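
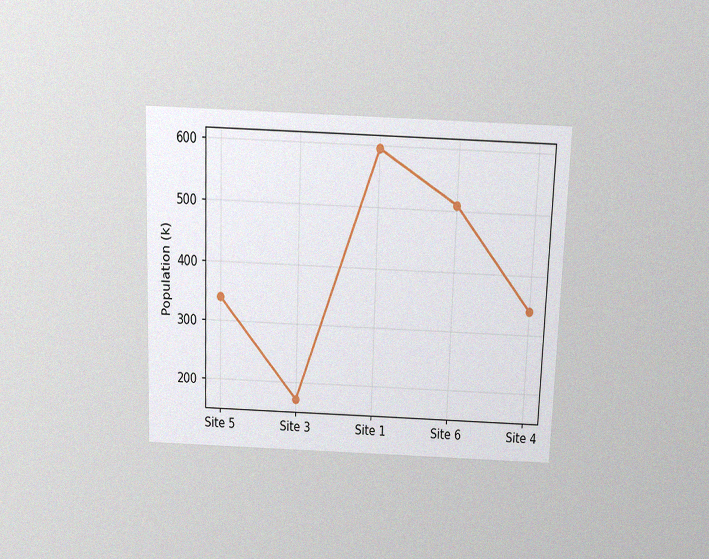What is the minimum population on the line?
The chart is tilted about 2° clockwise and viewed slightly from above, with some photo noise. The lowest point is at Site 3, and reading across to the y-axis gives 170k.

170k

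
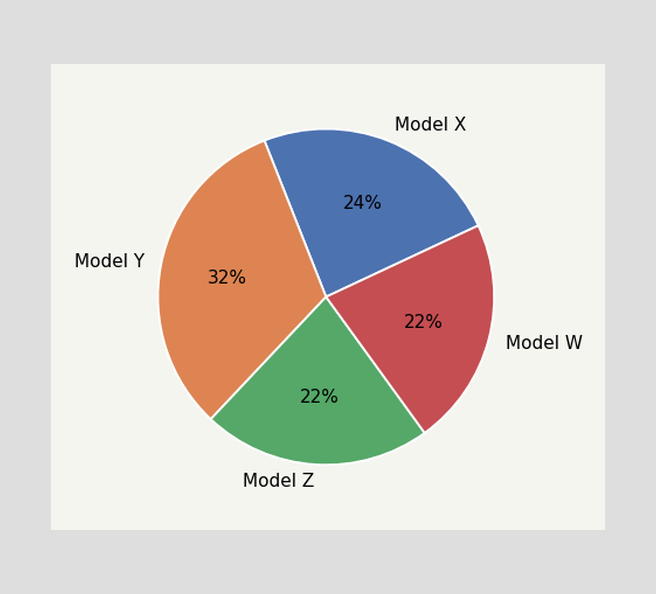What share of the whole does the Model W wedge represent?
The Model W slice takes up 22% of the pie.

22%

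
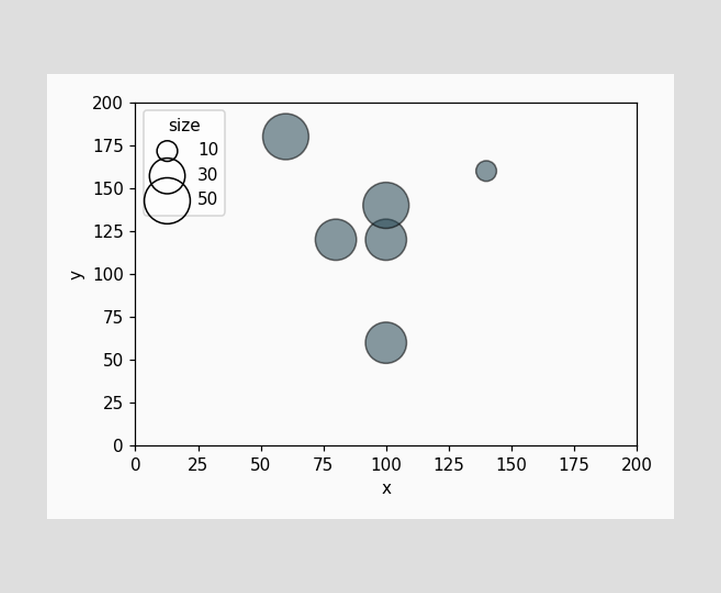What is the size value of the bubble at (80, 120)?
40

Matching the bubble at (80, 120) against the size legend gives 40.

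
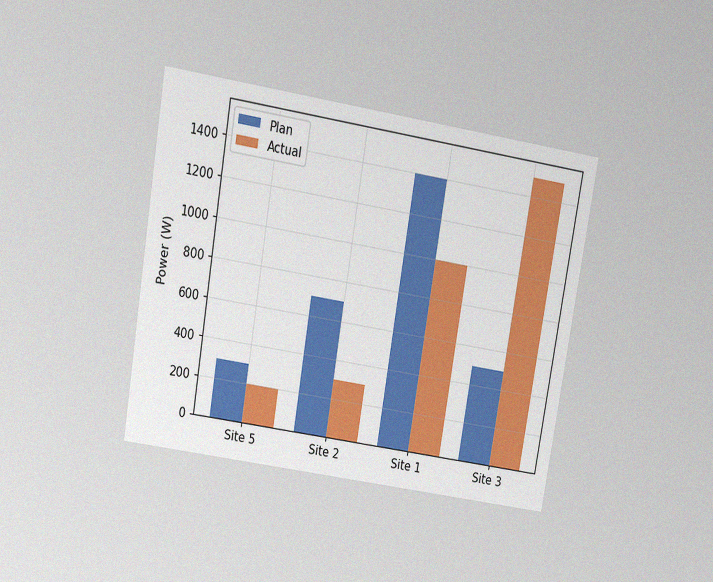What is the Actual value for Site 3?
1500W

The chart is tilted about 9° clockwise and viewed slightly from above, with some photo noise. The Actual bar at Site 3 reaches 1500W on the y-axis.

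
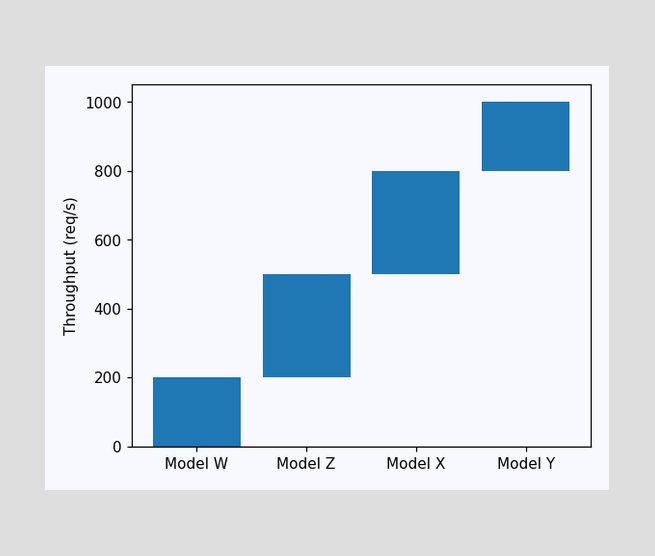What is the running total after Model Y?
After Model Y the running total reaches 1000req/s.

1000req/s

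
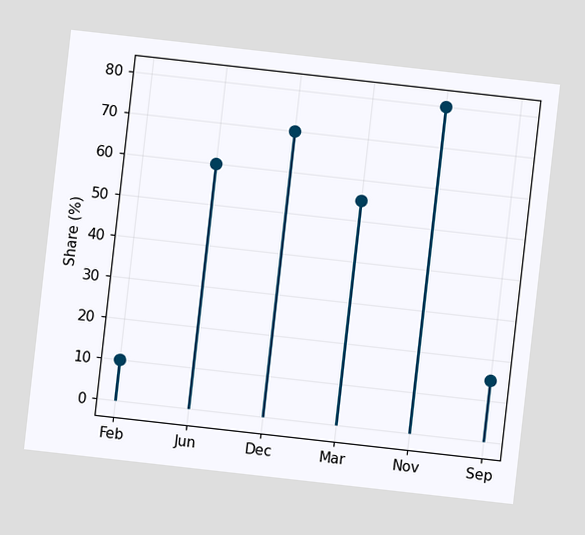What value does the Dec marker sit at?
70%

The chart is tilted about 6° clockwise. The Dec marker sits at 70%.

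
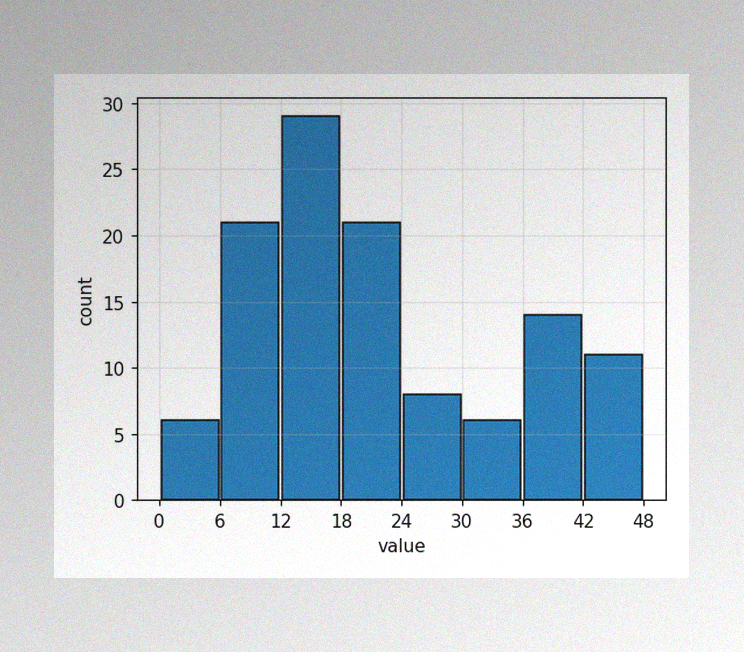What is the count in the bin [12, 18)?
The image has some photo noise and uneven lighting. The [12, 18) bin has height 29.

29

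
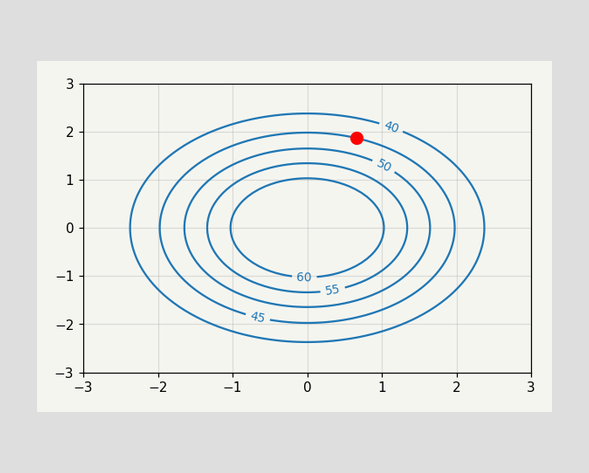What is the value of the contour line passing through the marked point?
45

The marked point sits on the contour labelled 45.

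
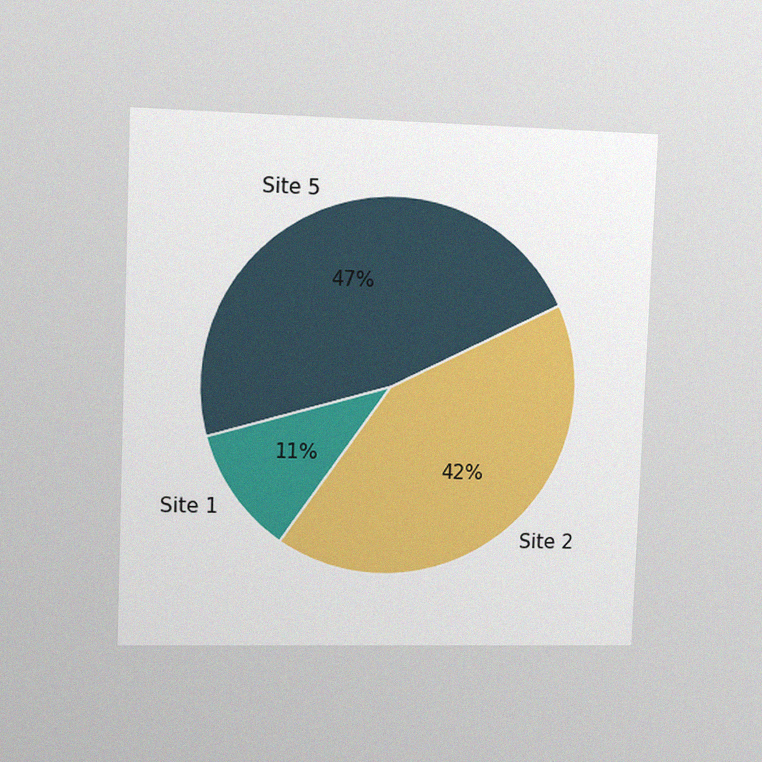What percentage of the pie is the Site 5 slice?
The chart is tilted about 2° clockwise and viewed slightly from the left, with some photo noise. The Site 5 slice takes up 47% of the pie.

47%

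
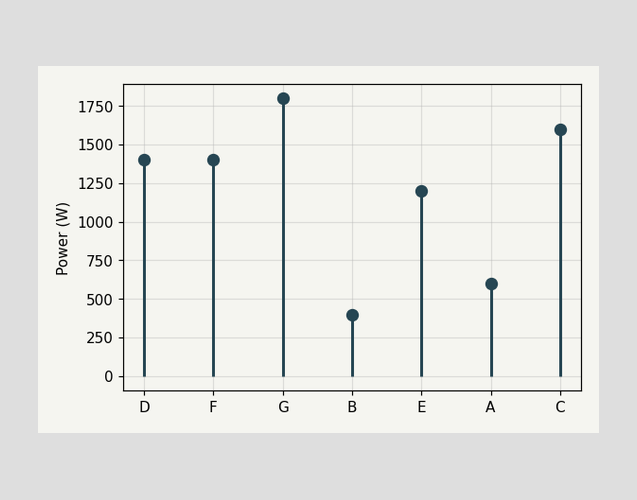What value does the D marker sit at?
1400W

The D marker sits at 1400W.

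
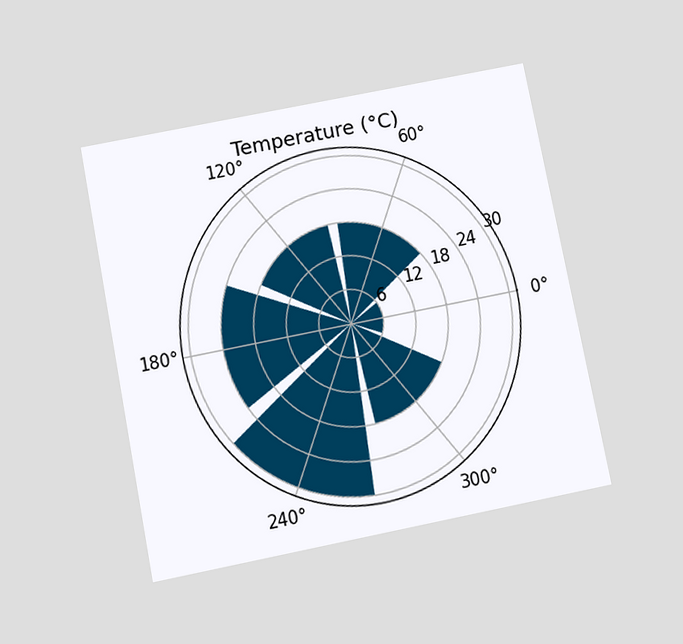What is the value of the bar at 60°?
18°C

The chart is tilted about 11° counter-clockwise and viewed slightly from below. The bar at 60° reaches 18°C on the radial axis.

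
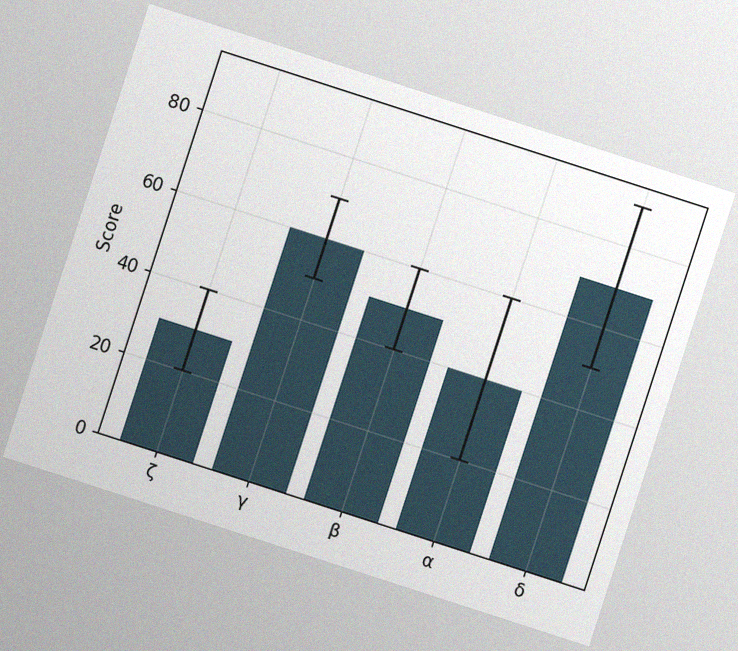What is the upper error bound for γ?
The chart is tilted about 18° clockwise, with some photo noise. The γ bar's upper whisker reaches 70.

70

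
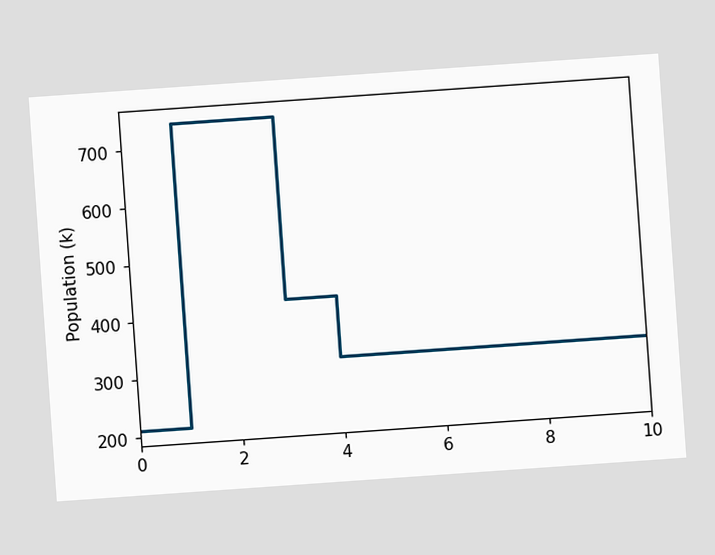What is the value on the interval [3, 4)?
The chart is tilted about 4° counter-clockwise. On [3, 4) the step sits at 424k.

424k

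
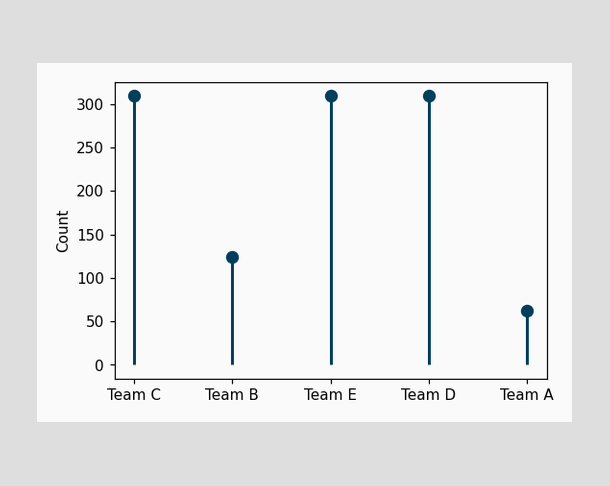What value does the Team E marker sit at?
The Team E marker sits at 310.

310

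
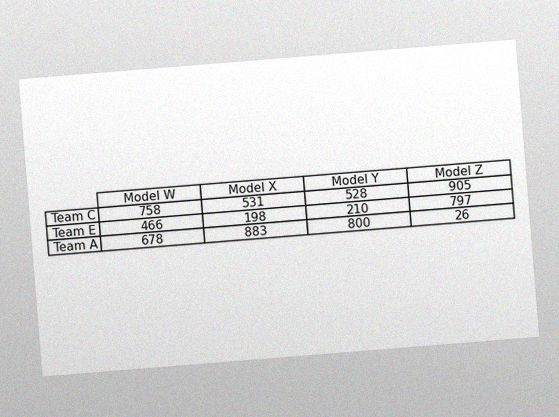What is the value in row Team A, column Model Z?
26

The chart is tilted about 5° counter-clockwise, with some photo noise. The (Team A, Model Z) cell reads 26.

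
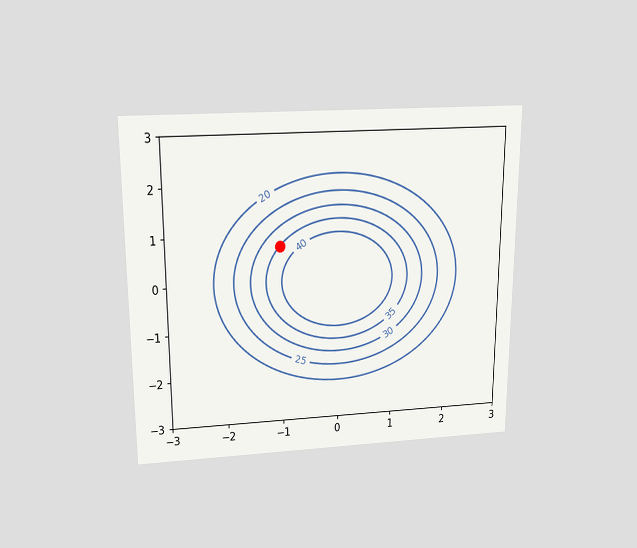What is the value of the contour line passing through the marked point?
The chart is viewed slightly from above. The marked point sits on the contour labelled 35.

35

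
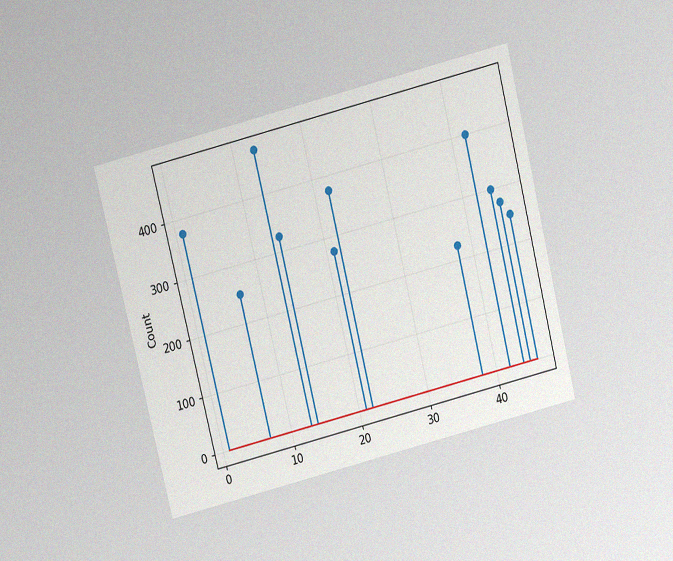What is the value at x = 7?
The chart is tilted about 14° counter-clockwise and viewed slightly from above, with some photo noise. The stem at x=7 reaches 250.

250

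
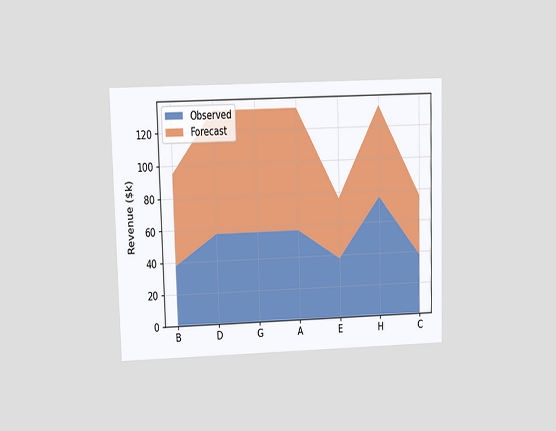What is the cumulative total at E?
The chart is viewed at a slight angle. The stacked total at E reaches $76k.

$76k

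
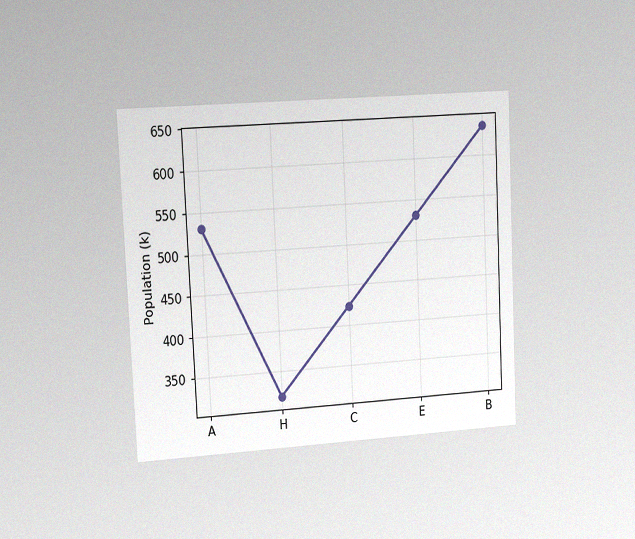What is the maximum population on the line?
The chart is tilted about 3° counter-clockwise and viewed slightly from the left, with some photo noise. The highest point is at B, and reading across to the y-axis gives 636k.

636k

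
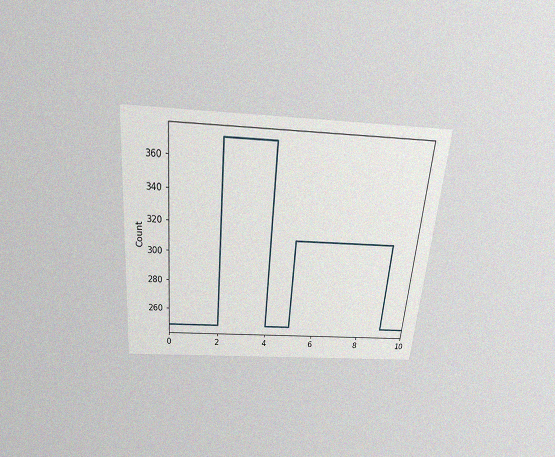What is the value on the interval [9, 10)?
248

The chart is tilted about 5° clockwise and viewed slightly from above, with some photo noise. On [9, 10) the step sits at 248.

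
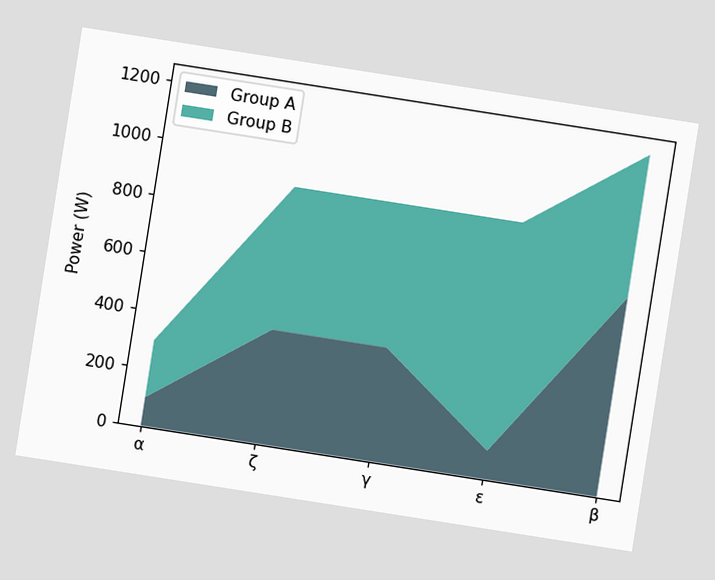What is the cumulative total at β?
The chart is tilted about 9° clockwise. The stacked total at β reaches 1200W.

1200W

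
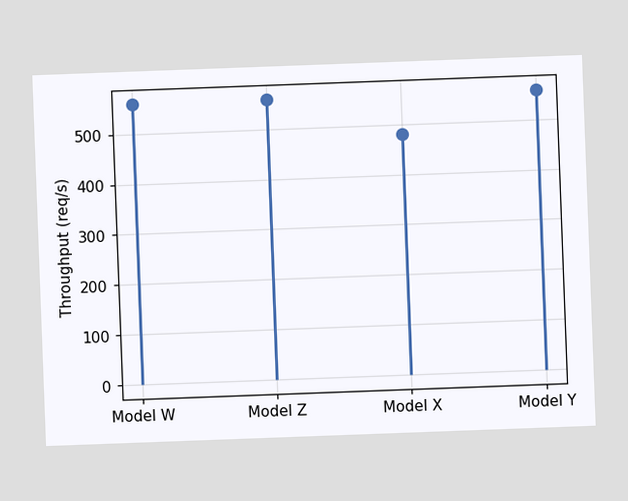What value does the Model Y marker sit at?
The chart is tilted about 2° counter-clockwise. The Model Y marker sits at 560req/s.

560req/s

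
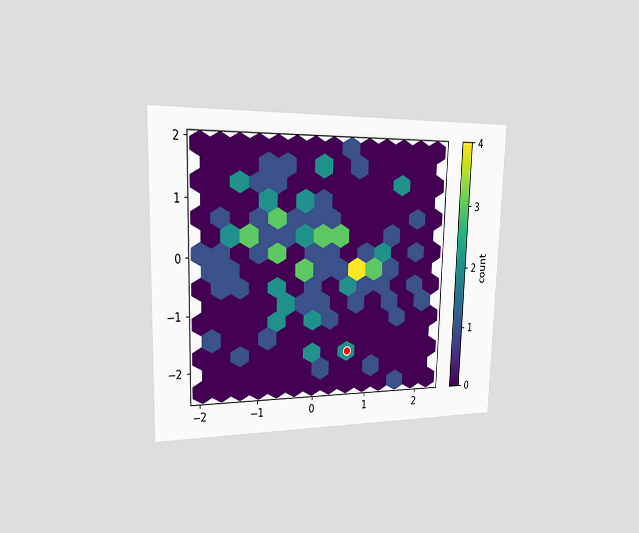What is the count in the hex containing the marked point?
The chart is viewed slightly from the left. The marked hex reads 2 on the colorbar.

2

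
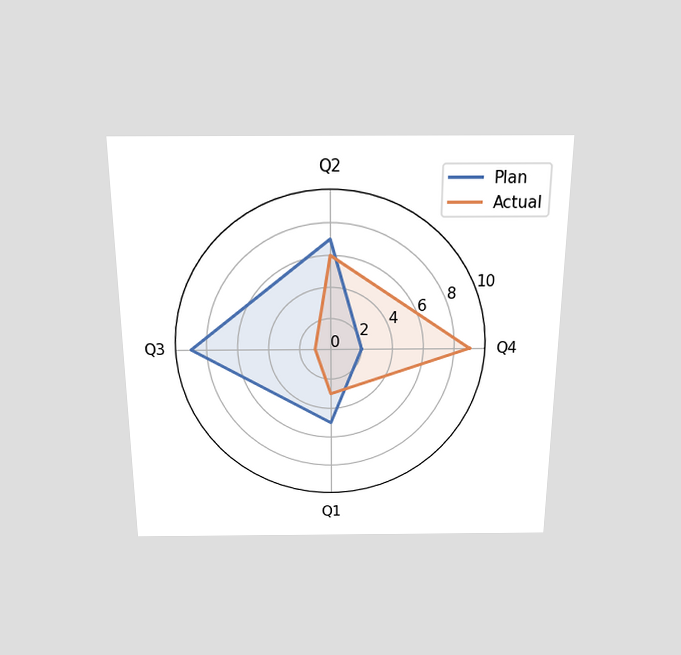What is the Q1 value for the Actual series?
3

The chart is viewed slightly from above. On the Q1 axis, Actual reaches 3.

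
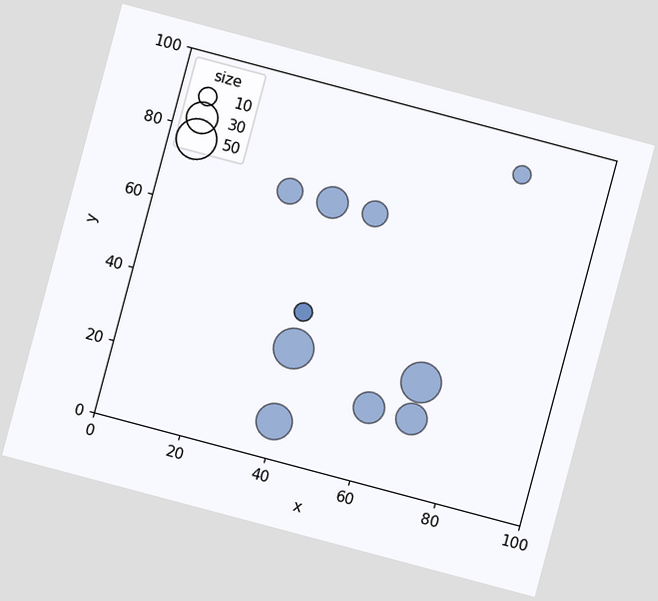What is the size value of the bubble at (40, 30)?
50

The chart is tilted about 15° clockwise. Matching the bubble at (40, 30) against the size legend gives 50.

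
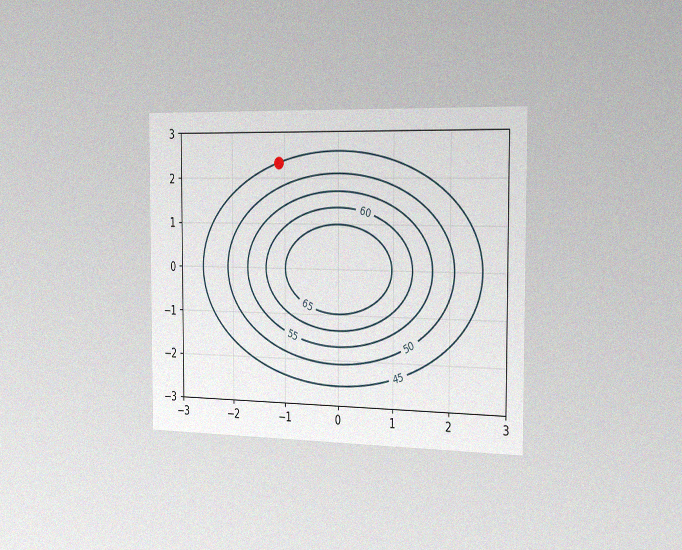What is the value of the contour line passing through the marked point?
45

The chart is viewed slightly from the right, with some photo noise. The marked point sits on the contour labelled 45.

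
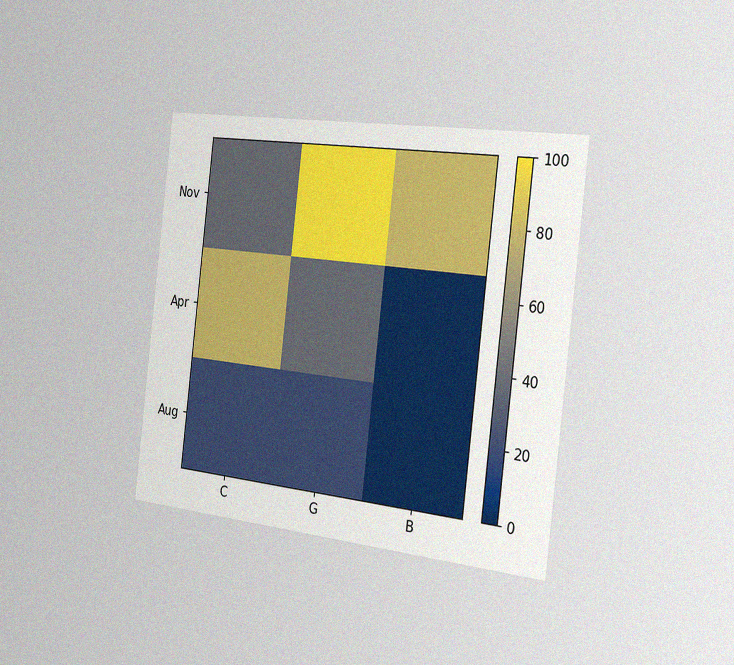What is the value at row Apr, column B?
0

The chart is tilted about 7° clockwise and viewed slightly from the right, with some photo noise. Matching cell (Apr, B) against the colorbar gives 0.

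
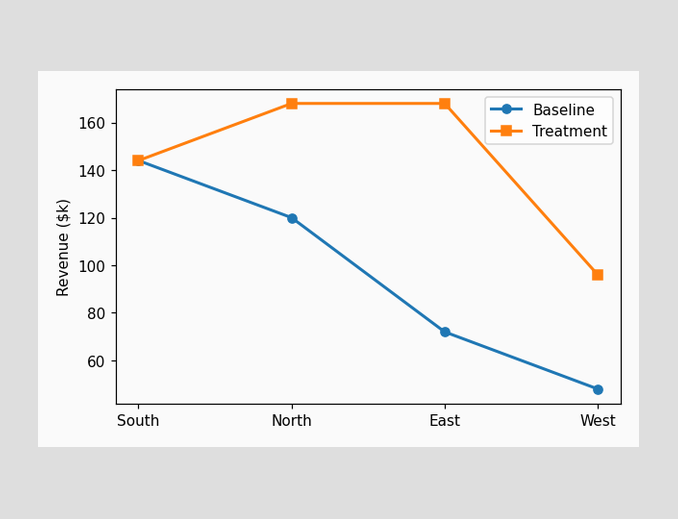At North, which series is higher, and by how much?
Treatment, by $48k

At North, Treatment sits above the other line by $48k.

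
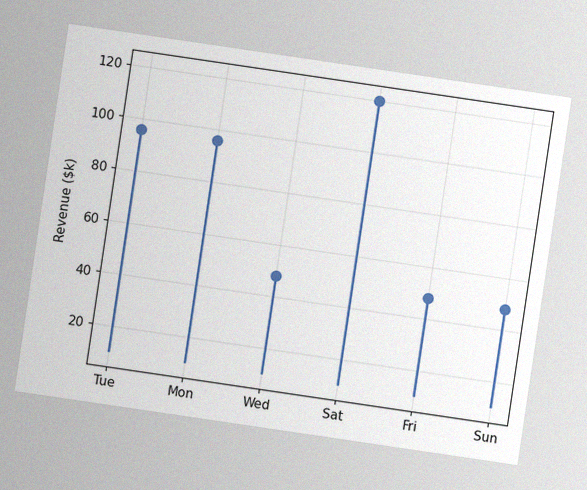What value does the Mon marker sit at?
$96k

The chart is tilted about 8° clockwise, with some photo noise. The Mon marker sits at $96k.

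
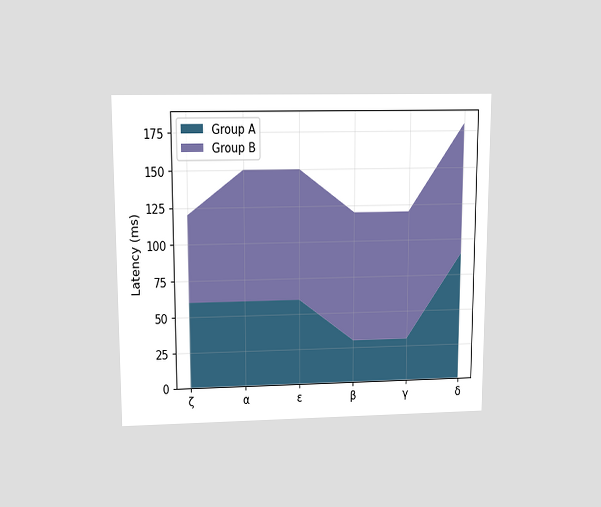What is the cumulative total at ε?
150ms

The chart is viewed slightly from above. The stacked total at ε reaches 150ms.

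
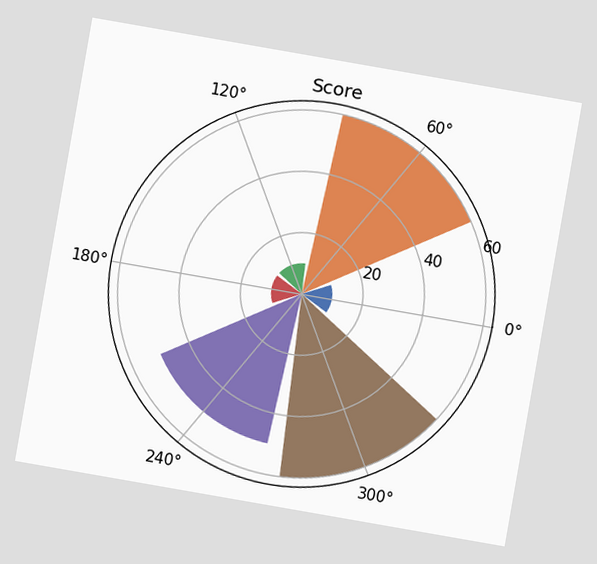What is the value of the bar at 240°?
The chart is tilted about 10° clockwise. The bar at 240° reaches 50 on the radial axis.

50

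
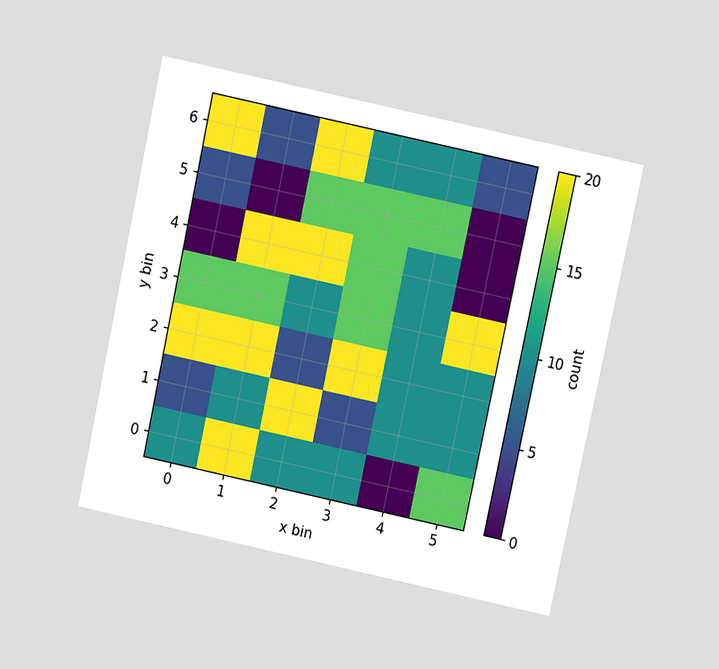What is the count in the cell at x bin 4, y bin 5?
The chart is tilted about 12° clockwise and viewed at a slight angle. Matching the cell (4, 5) against the colorbar gives 15.

15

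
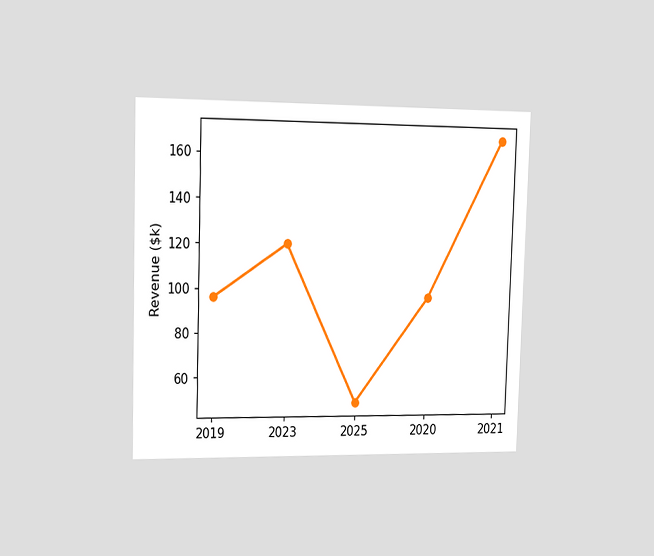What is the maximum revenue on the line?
The chart is viewed slightly from the left. The highest point is at 2021, and reading across to the y-axis gives $168k.

$168k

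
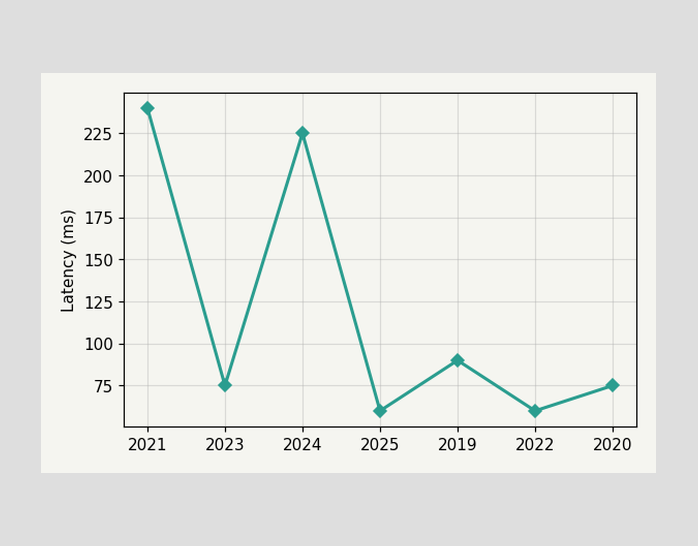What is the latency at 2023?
At 2023, the line is at 75ms.

75ms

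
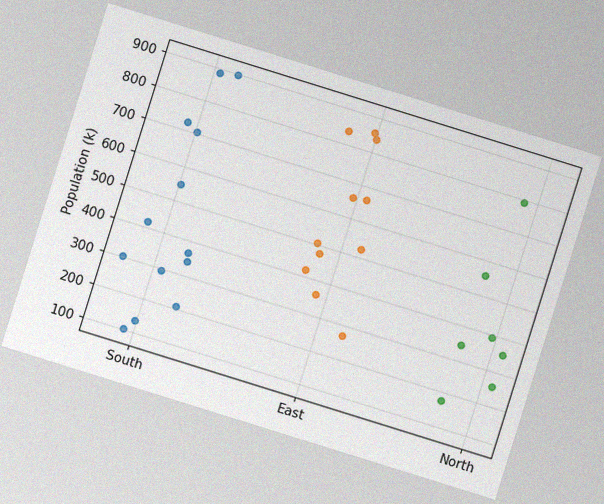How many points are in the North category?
7

The chart is tilted about 17° clockwise, with some photo noise. Counting the markers in the North column gives 7.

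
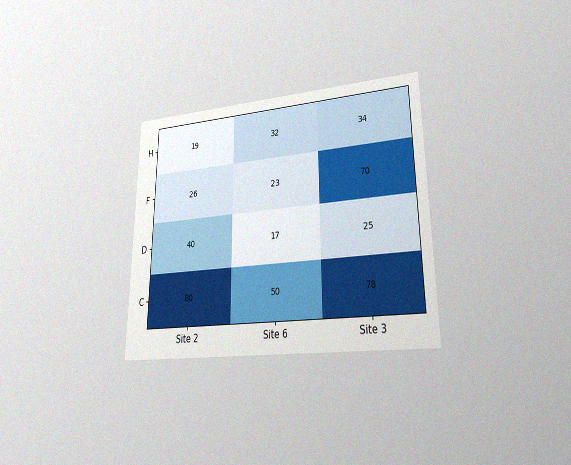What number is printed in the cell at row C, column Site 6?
50

The chart is viewed at a slight angle, with some photo noise. The (C, Site 6) cell reads 50.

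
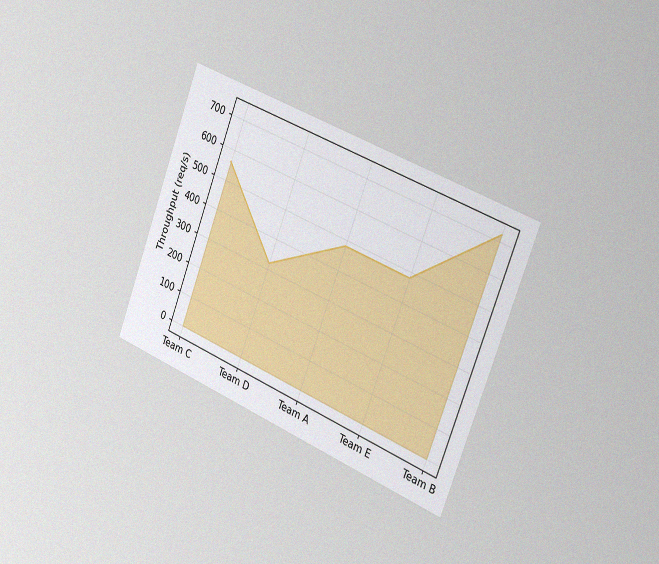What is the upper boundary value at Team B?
The chart is tilted about 21° clockwise and viewed slightly from the right, with some photo noise. At Team B the upper boundary is at 720req/s.

720req/s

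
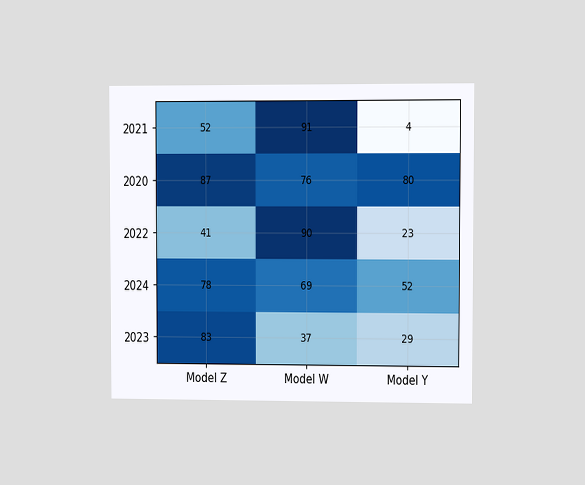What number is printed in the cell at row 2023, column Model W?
The chart is viewed at a slight angle. The (2023, Model W) cell reads 37.

37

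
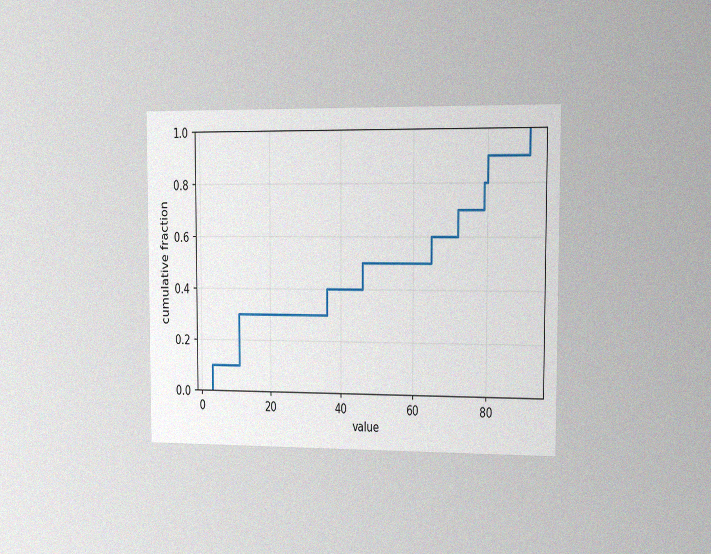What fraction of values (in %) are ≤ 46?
The chart is viewed slightly from the right, with some photo noise. At x=46 the ECDF step is at 50%.

50%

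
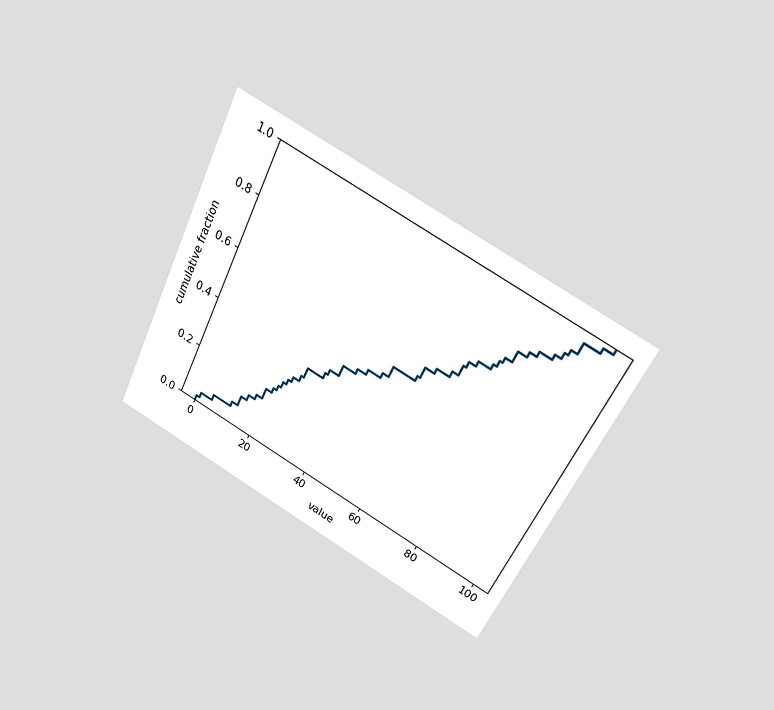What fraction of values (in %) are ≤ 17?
16%

The chart is tilted about 27° clockwise and viewed at a slight angle. At x=17 the ECDF step is at 16%.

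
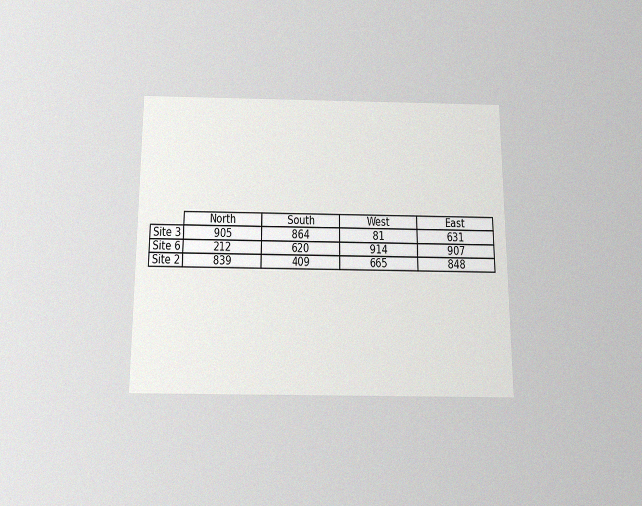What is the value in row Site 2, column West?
The chart is viewed slightly from below, with some photo noise. The (Site 2, West) cell reads 665.

665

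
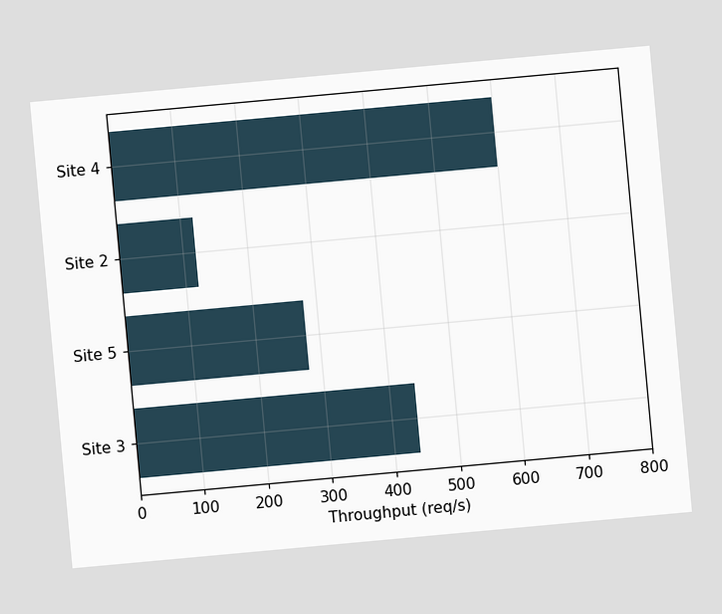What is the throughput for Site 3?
440req/s

The chart is tilted about 5° counter-clockwise. Reading along the chart's x-axis, the Site 3 bar reaches 440req/s.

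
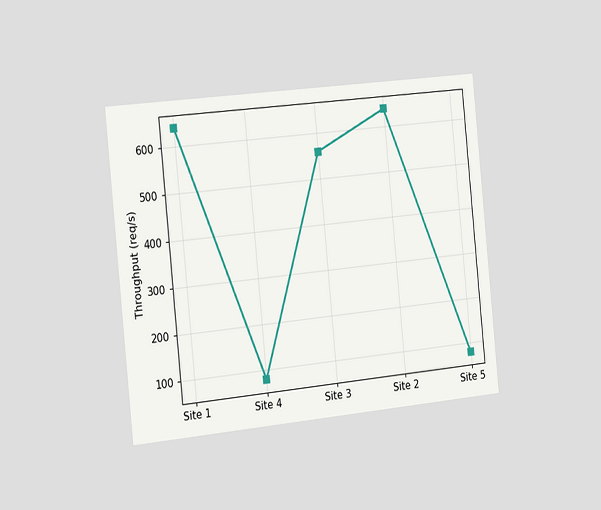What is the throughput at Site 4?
The chart is tilted about 6° counter-clockwise and viewed slightly from the left. At Site 4, the line is at 80req/s.

80req/s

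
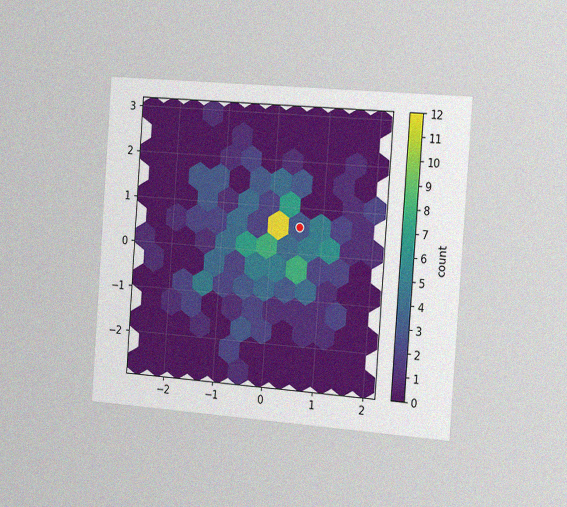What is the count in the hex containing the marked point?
The chart is tilted about 4° clockwise and viewed slightly from the right, with some photo noise. The marked hex reads 3 on the colorbar.

3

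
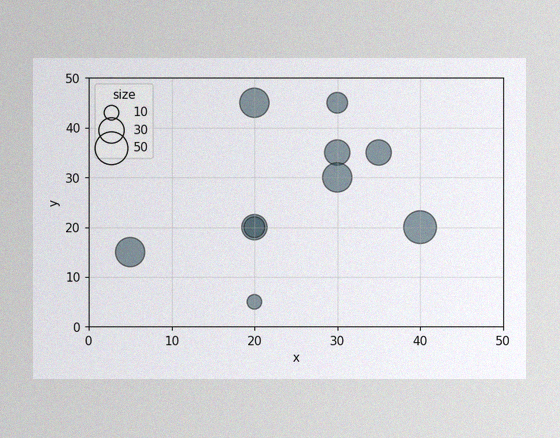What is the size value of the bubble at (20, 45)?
The image has some photo noise and uneven lighting. Matching the bubble at (20, 45) against the size legend gives 40.

40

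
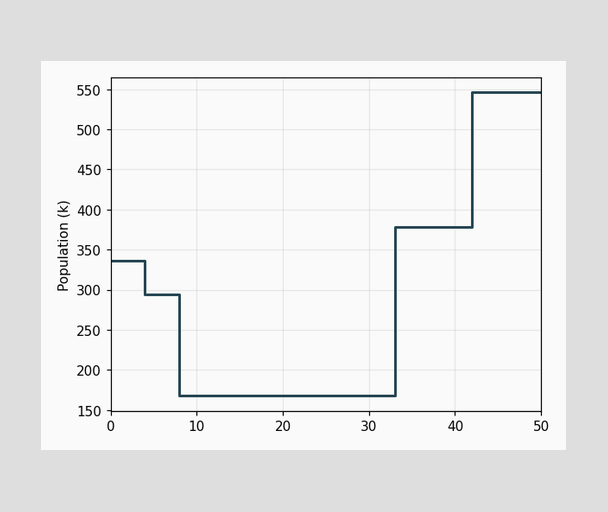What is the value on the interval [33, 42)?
On [33, 42) the step sits at 378k.

378k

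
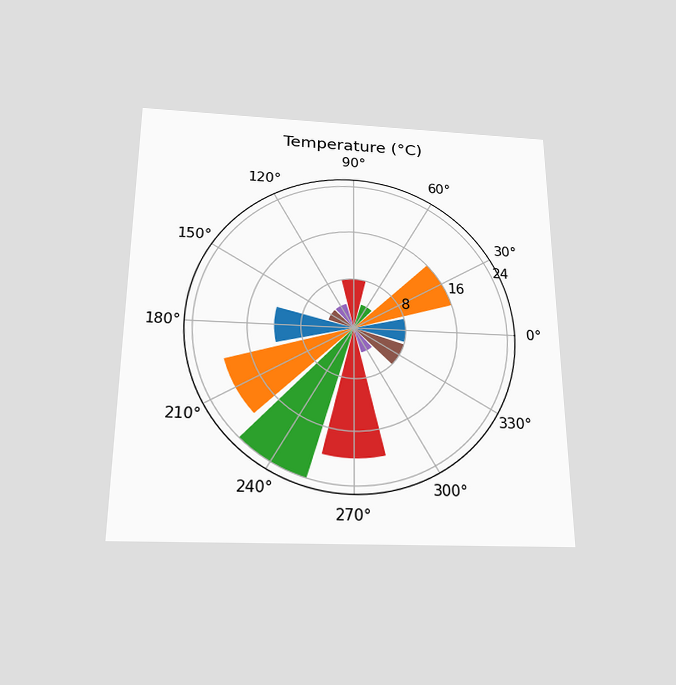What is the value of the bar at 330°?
The chart is viewed slightly from below. The bar at 330° reaches 8°C on the radial axis.

8°C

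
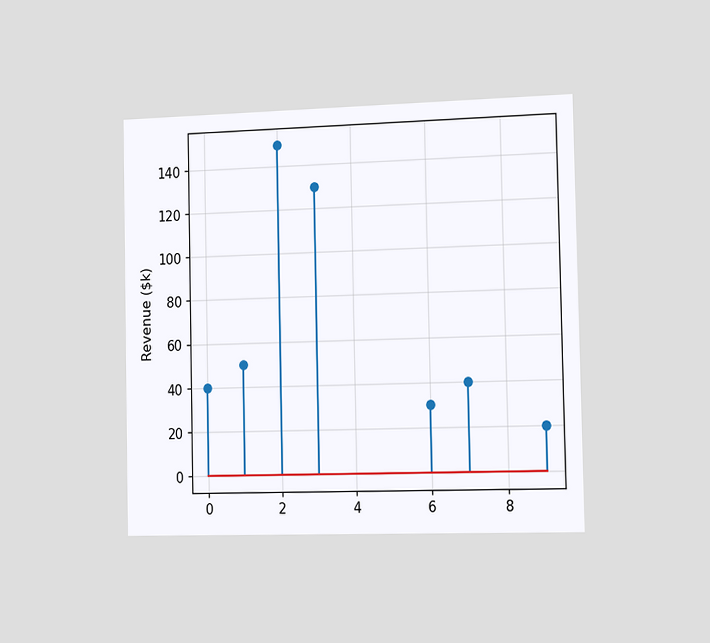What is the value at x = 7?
The chart is viewed slightly from the right. The stem at x=7 reaches $40k.

$40k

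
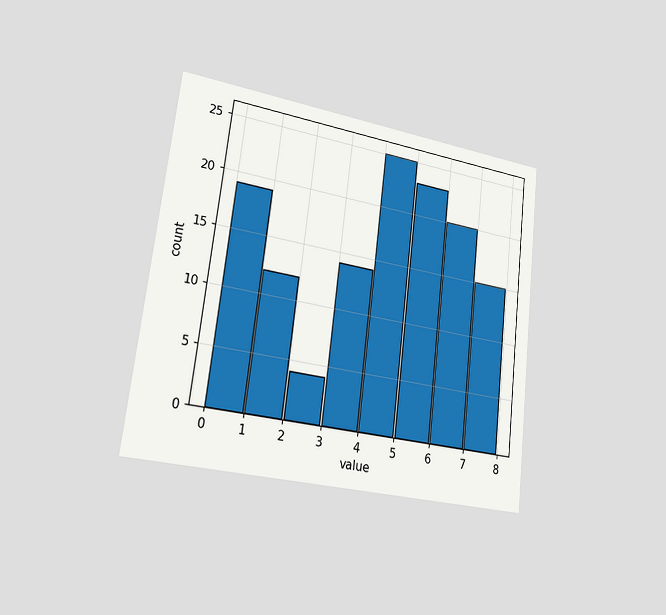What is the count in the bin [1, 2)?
The chart is tilted about 7° clockwise and viewed slightly from the left. The [1, 2) bin has height 12.

12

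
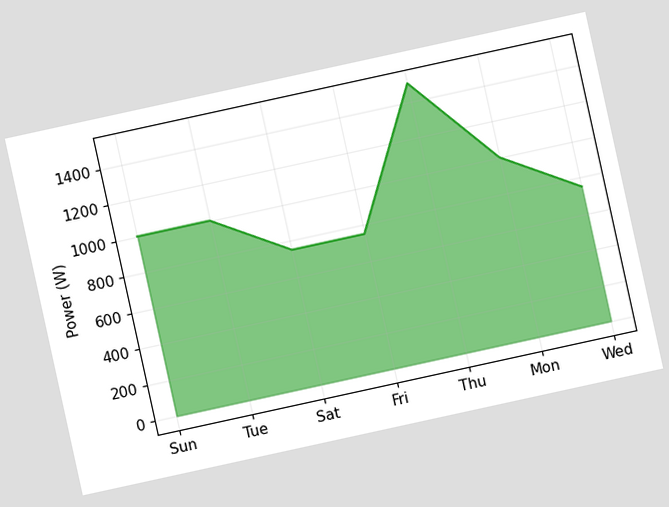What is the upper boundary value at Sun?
1000W

The chart is tilted about 12° counter-clockwise. At Sun the upper boundary is at 1000W.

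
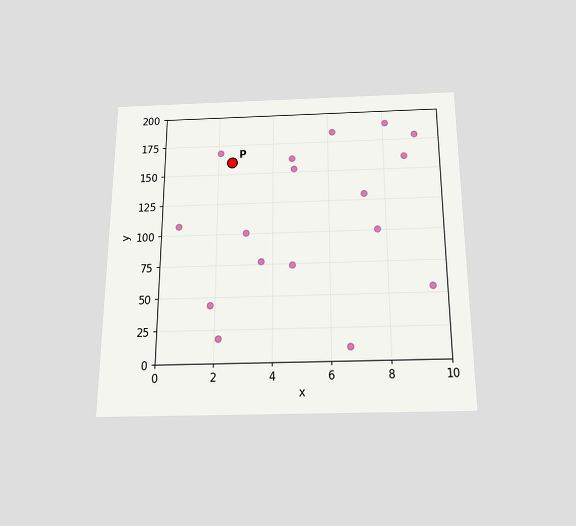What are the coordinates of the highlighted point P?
(2.5, 160)

The chart is viewed slightly from below. Following the gridlines from P to each axis, P sits at (2.5, 160).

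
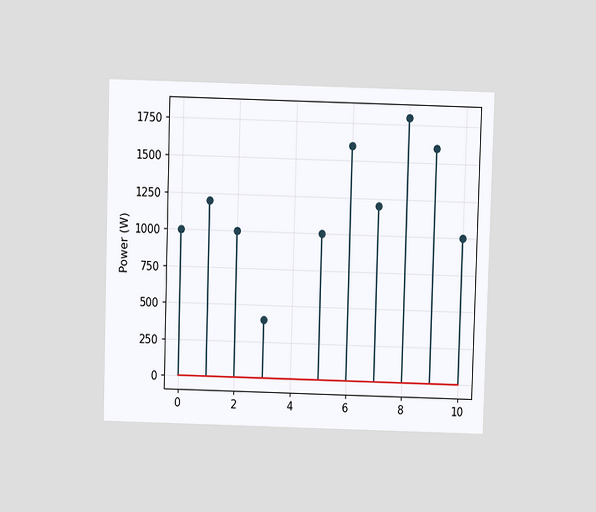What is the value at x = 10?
The chart is viewed slightly from above. The stem at x=10 reaches 1000W.

1000W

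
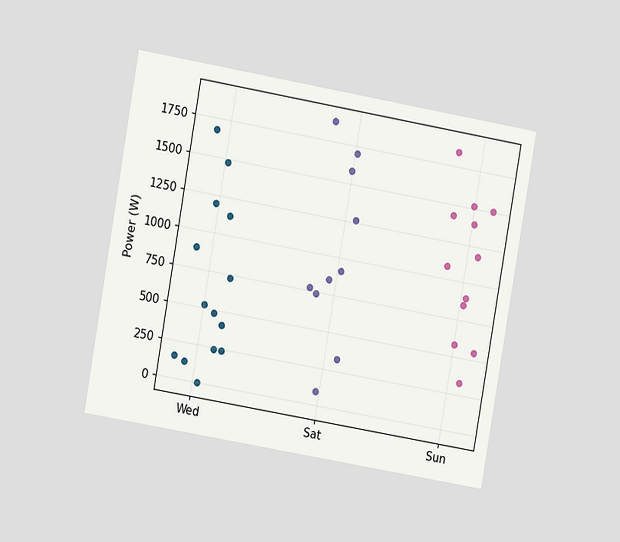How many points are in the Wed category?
The chart is tilted about 10° clockwise and viewed at a slight angle. Counting the markers in the Wed column gives 14.

14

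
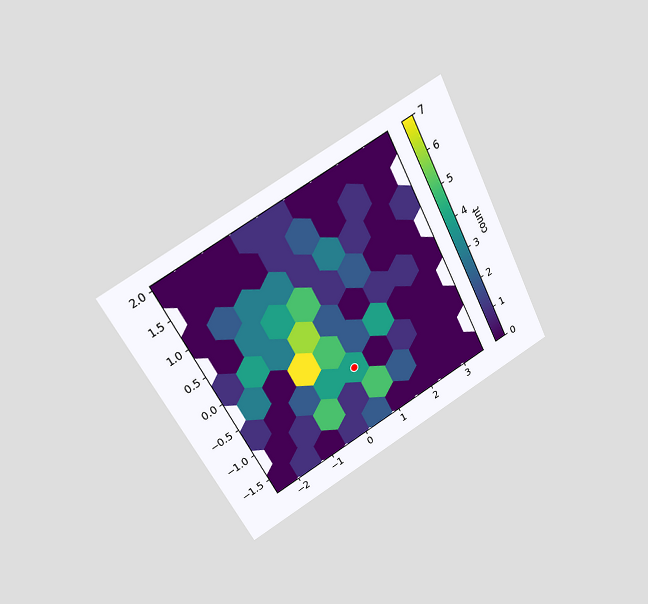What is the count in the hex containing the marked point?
The chart is tilted about 28° counter-clockwise and viewed at a slight angle. The marked hex reads 4 on the colorbar.

4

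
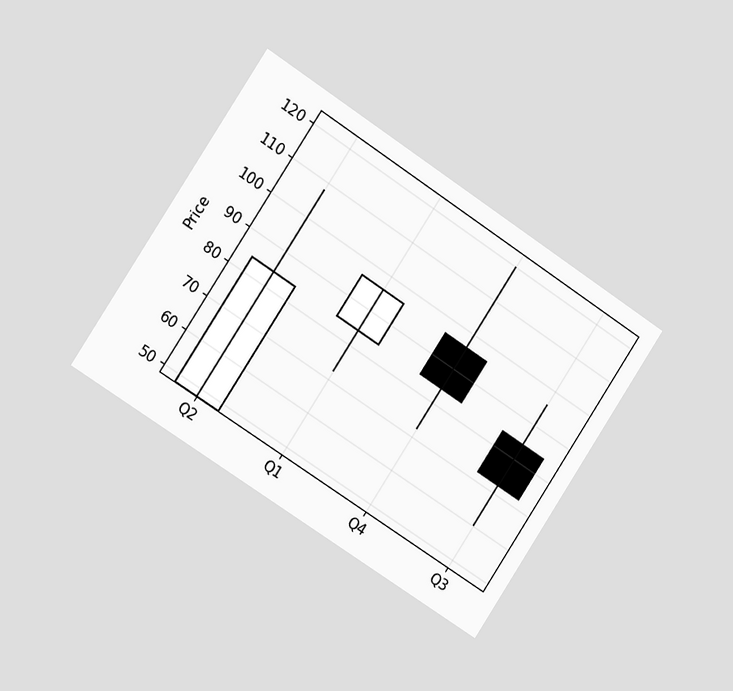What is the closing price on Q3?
72

The chart is tilted about 33° clockwise and viewed slightly from the left. The Q3 candle closes at 72.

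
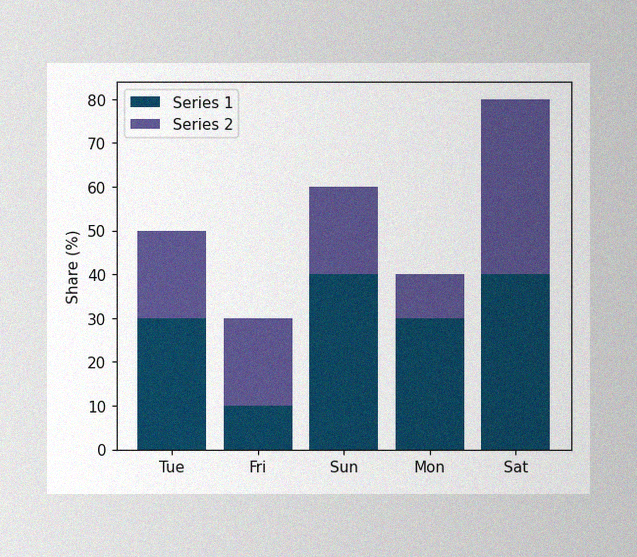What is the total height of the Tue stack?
The image has some photo noise and uneven lighting. The Tue stack's top reaches 50% on the y-axis.

50%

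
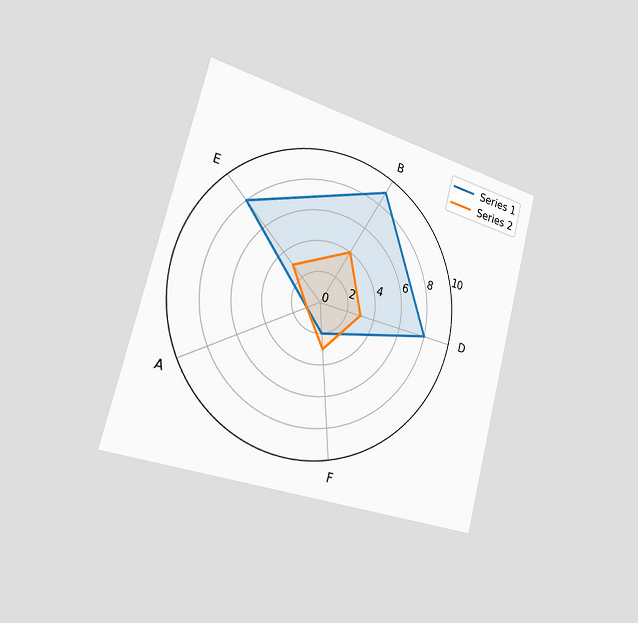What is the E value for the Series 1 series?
8

The chart is tilted about 15° clockwise and viewed slightly from the left. On the E axis, Series 1 reaches 8.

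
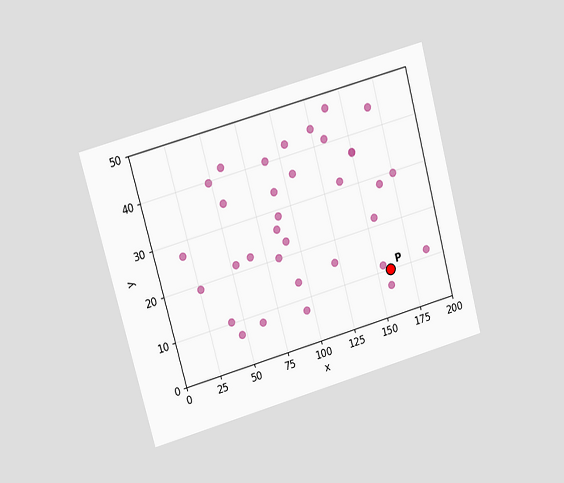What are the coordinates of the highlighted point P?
The chart is tilted about 15° counter-clockwise and viewed at a slight angle. Following the gridlines from P to each axis, P sits at (160, 10).

(160, 10)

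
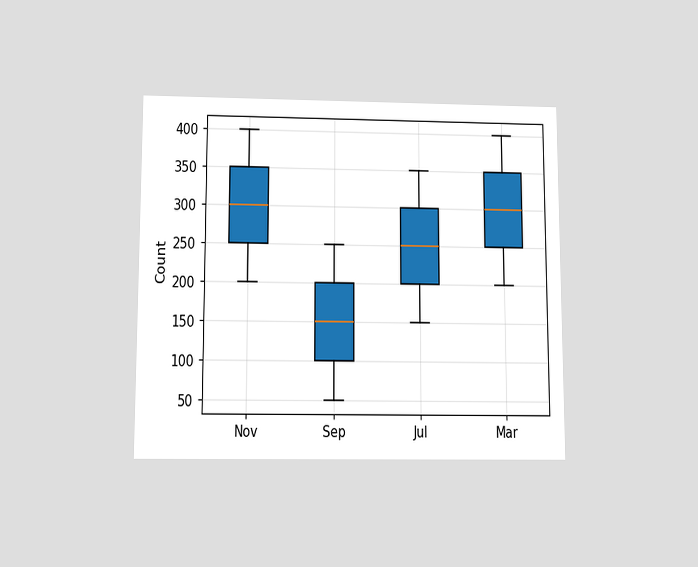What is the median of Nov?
300

The chart is viewed slightly from below. The median line in the Nov box sits at 300.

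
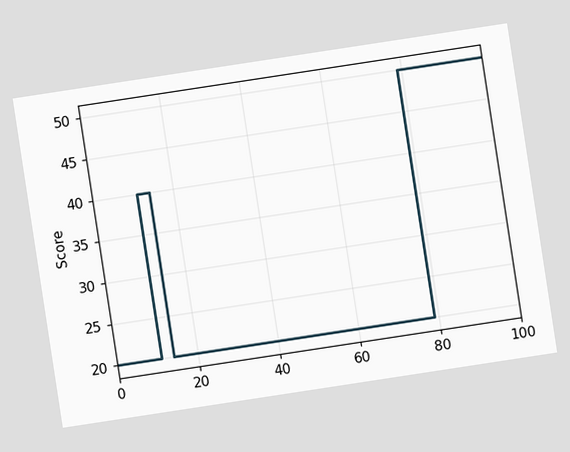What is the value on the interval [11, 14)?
40

The chart is tilted about 9° counter-clockwise. On [11, 14) the step sits at 40.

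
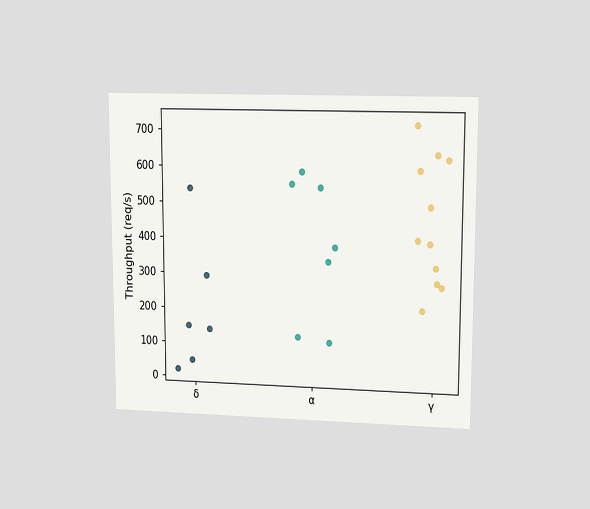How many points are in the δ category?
6

The chart is viewed at a slight angle. Counting the markers in the δ column gives 6.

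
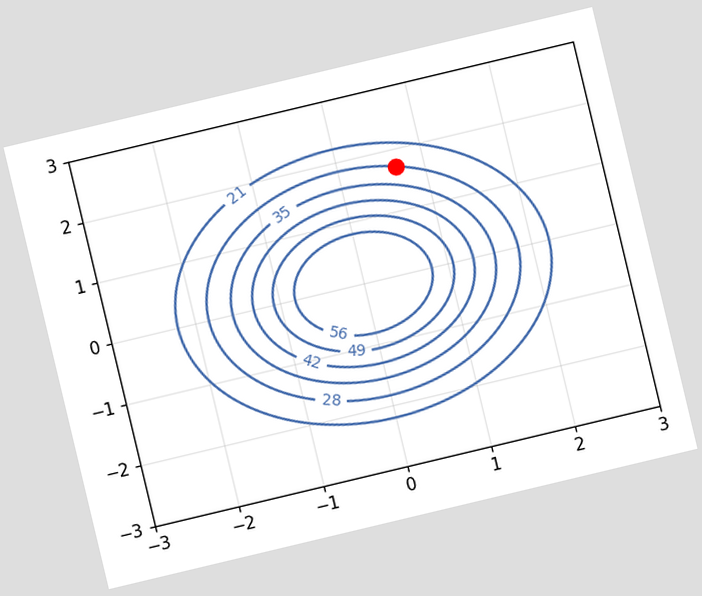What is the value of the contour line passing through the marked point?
The chart is tilted about 13° counter-clockwise. The marked point sits on the contour labelled 28.

28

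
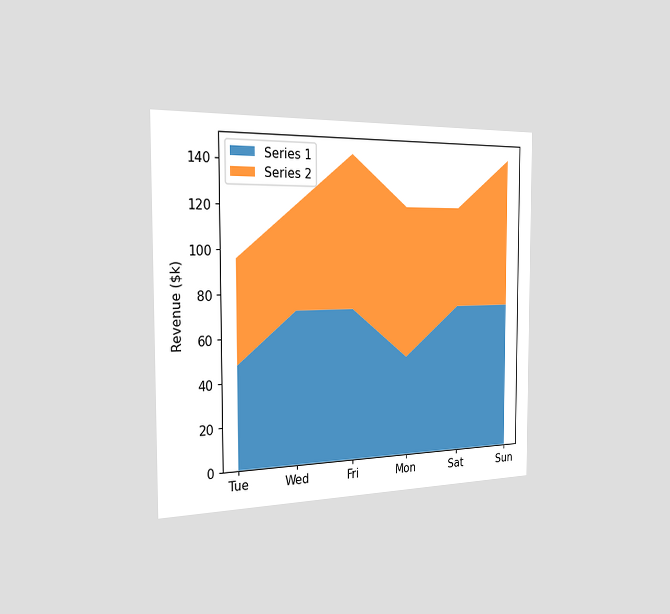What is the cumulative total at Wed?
$120k

The chart is viewed slightly from the left. The stacked total at Wed reaches $120k.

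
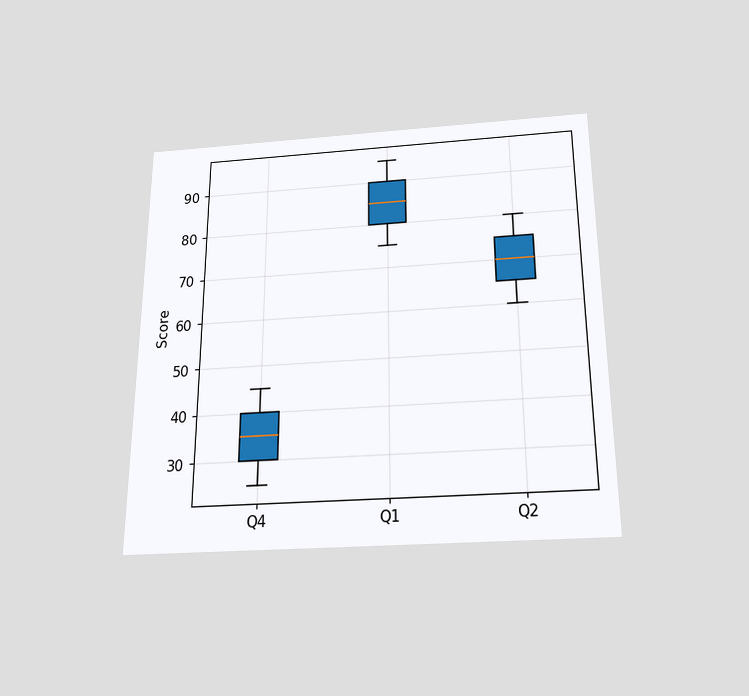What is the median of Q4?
35

The chart is viewed slightly from below. The median line in the Q4 box sits at 35.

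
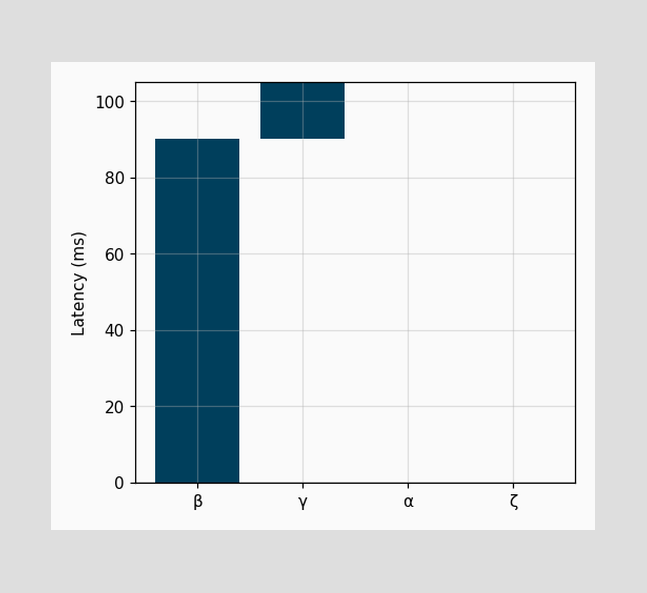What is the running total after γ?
After γ the running total reaches 105ms.

105ms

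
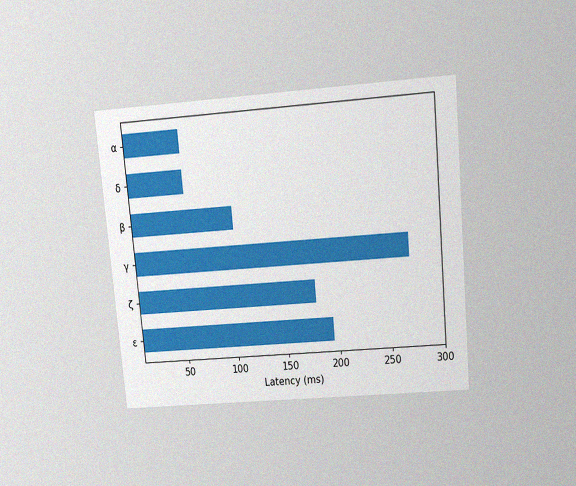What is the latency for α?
The chart is tilted about 5° counter-clockwise and viewed slightly from above, with some photo noise. Reading along the chart's x-axis, the α bar reaches 60ms.

60ms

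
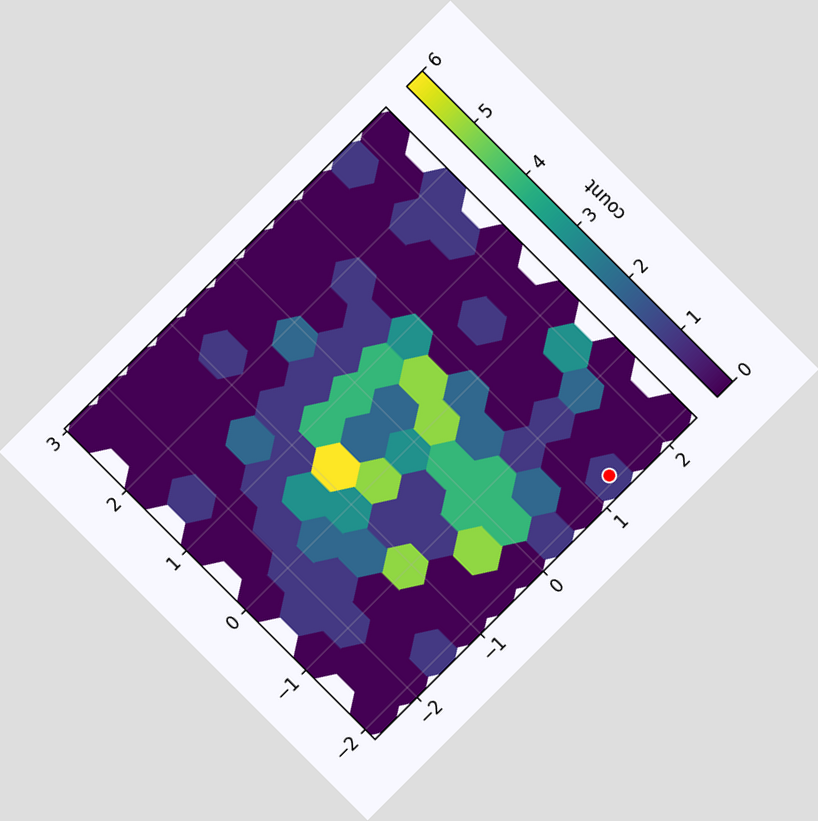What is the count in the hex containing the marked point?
The chart is tilted about 45° counter-clockwise. The marked hex reads 1 on the colorbar.

1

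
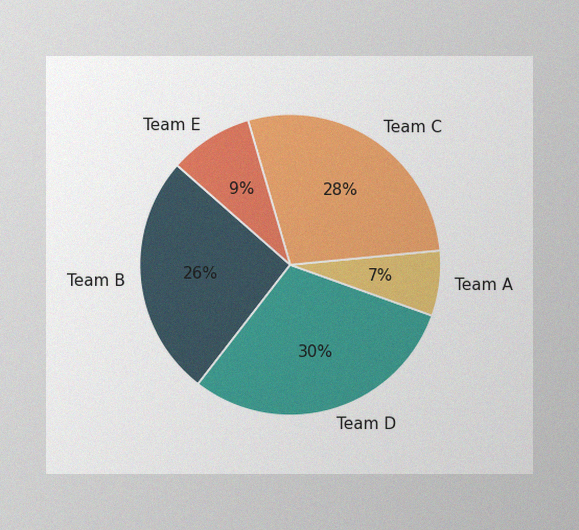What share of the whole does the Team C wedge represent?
28%

The image has some photo noise and uneven lighting. The Team C slice takes up 28% of the pie.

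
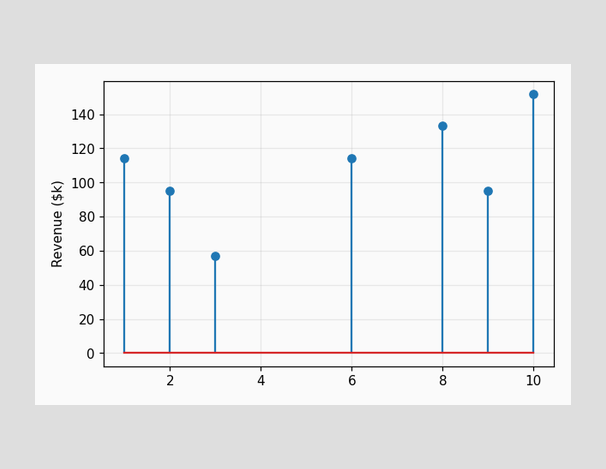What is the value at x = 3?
$57k

The stem at x=3 reaches $57k.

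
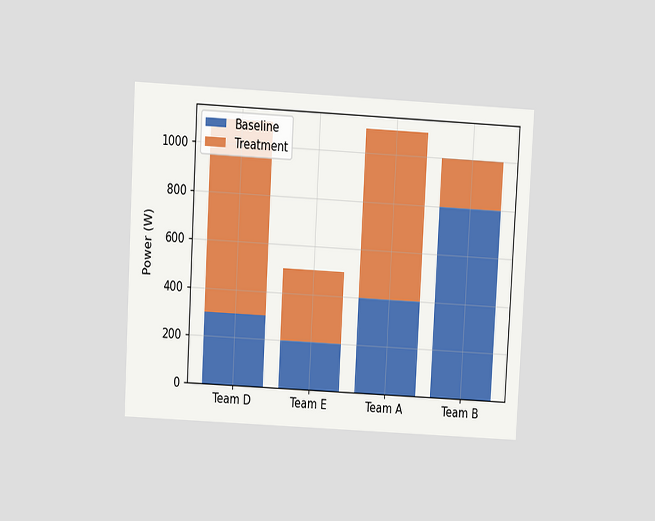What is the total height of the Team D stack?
1100W

The chart is tilted about 3° clockwise and viewed slightly from above. The Team D stack's top reaches 1100W on the y-axis.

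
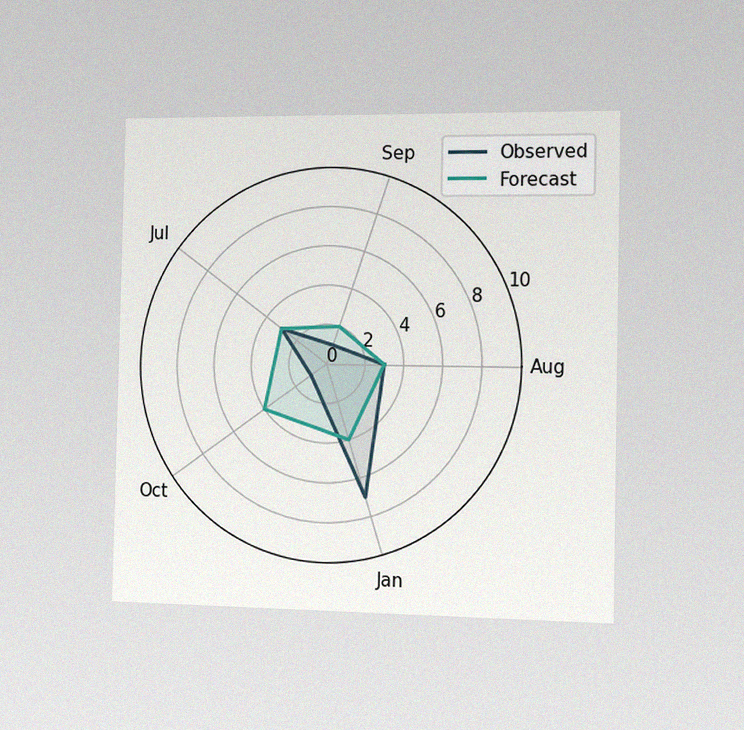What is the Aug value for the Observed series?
The chart is viewed slightly from the right, with some photo noise. On the Aug axis, Observed reaches 3.

3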